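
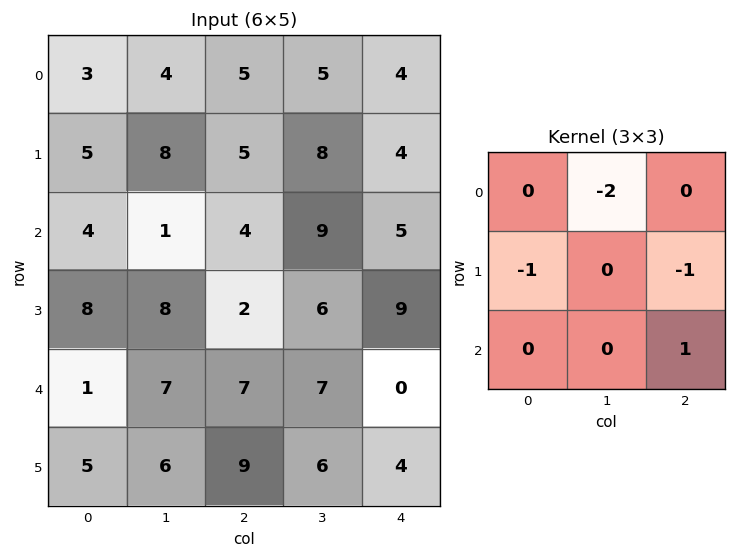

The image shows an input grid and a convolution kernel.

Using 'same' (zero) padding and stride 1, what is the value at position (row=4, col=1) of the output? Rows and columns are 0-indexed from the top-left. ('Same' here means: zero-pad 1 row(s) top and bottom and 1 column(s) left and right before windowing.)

-15

The receptive field on the zero-padded input at this output position is [8 8 2 / 1 7 7 / 5 6 9]. Elementwise product with the kernel and sum: 8·-2 + 1·-1 + 7·-1 + 9·1.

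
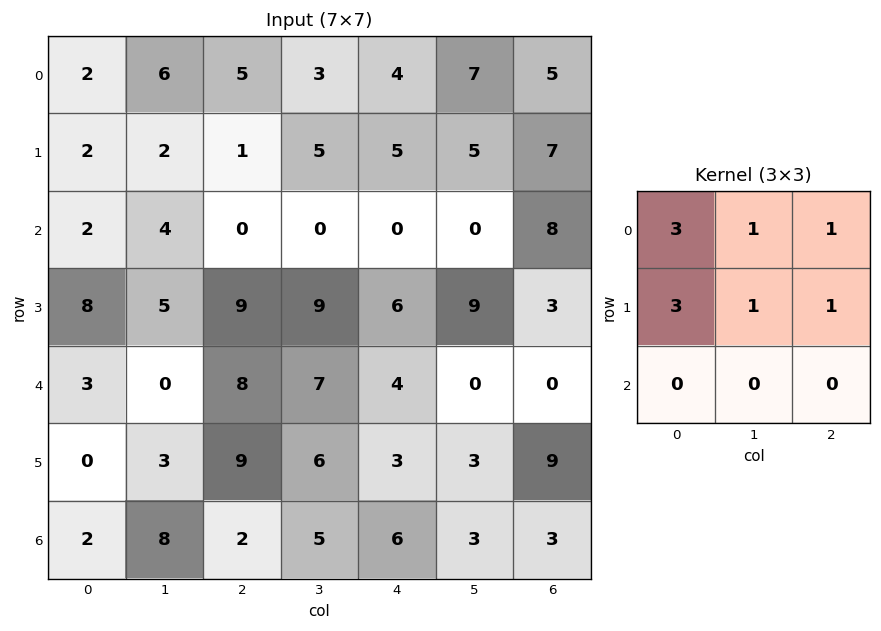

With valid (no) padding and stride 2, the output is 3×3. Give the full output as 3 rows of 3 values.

26 35 51
48 42 38
29 71 33

Output[0,0]: The receptive field on the input at this output position is [2 6 5 / 2 2 1 / 2 4 0]. Elementwise product with the kernel and sum: 2·3 + 6·1 + 5·1 + 2·3 + 2·1 + 1·1.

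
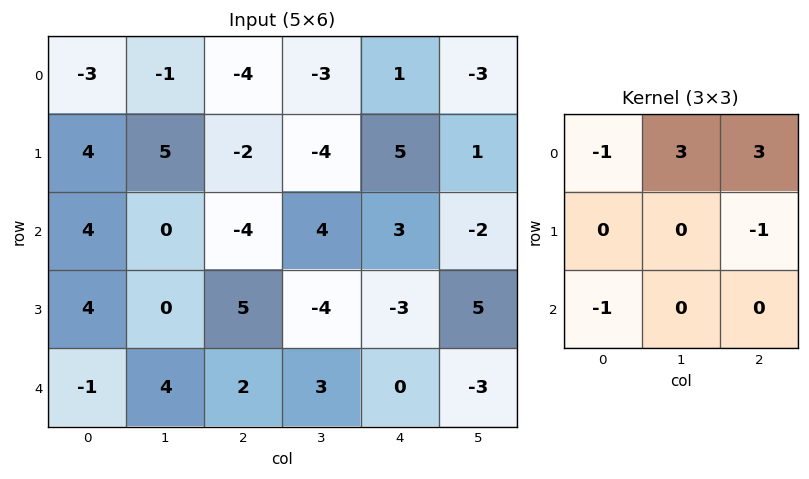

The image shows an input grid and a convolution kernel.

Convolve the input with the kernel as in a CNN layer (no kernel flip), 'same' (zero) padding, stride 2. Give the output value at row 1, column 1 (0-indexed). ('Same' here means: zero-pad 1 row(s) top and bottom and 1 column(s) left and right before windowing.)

-27

The receptive field on the zero-padded input at this output position is [5 -2 -4 / 0 -4 4 / 0 5 -4]. Elementwise product with the kernel and sum: 5·-1 + -2·3 + -4·3 + 4·-1 + 0·-1.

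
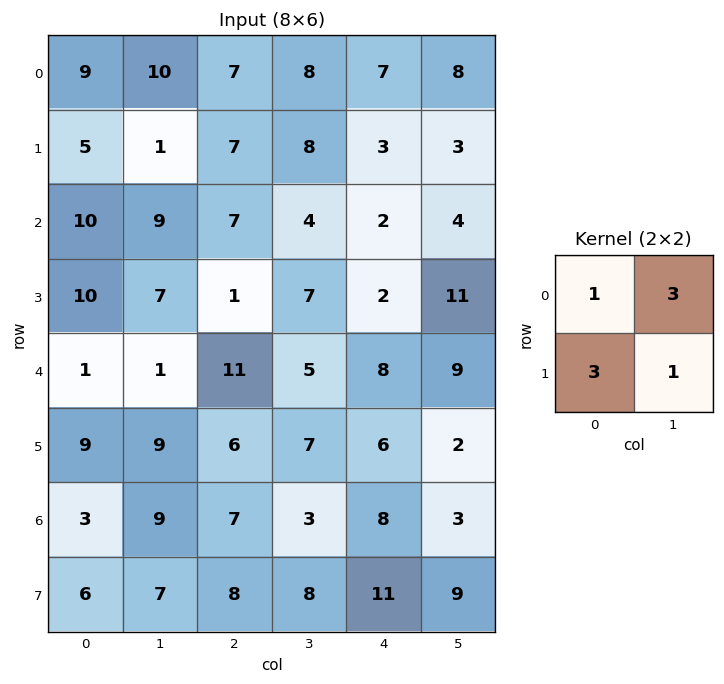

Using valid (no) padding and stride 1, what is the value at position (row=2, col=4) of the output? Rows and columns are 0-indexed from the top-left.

31

The receptive field on the input at this output position is [2 4 / 2 11]. Elementwise product with the kernel and sum: 2·1 + 4·3 + 2·3 + 11·1.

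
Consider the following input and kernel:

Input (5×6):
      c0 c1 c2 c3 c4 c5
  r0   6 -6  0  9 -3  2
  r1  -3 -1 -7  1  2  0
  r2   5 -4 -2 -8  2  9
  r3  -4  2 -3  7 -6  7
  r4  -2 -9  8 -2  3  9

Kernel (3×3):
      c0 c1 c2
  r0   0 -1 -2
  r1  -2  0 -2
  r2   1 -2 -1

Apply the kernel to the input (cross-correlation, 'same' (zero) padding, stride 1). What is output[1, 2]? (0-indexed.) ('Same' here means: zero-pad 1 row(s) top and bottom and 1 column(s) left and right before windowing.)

The receptive field on the zero-padded input at this output position is [-6 0 9 / -1 -7 1 / -4 -2 -8]. Elementwise product with the kernel and sum: 0·-1 + 9·-2 + -1·-2 + 1·-2 + -4·1 + -2·-2 + -8·-1.

-10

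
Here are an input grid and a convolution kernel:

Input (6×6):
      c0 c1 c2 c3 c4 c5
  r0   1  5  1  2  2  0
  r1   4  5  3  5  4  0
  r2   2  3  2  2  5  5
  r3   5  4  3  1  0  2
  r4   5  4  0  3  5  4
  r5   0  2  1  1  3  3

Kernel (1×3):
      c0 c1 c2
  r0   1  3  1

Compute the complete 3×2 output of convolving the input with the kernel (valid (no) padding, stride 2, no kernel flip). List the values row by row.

Output[0,0]: The receptive field on the input at this output position is [1 5 1]. Elementwise product with the kernel and sum: 1·1 + 5·3 + 1·1.
Output[0,1]: The receptive field on the input at this output position is [1 2 2]. Elementwise product with the kernel and sum: 1·1 + 2·3 + 2·1.

17 9
13 13
17 14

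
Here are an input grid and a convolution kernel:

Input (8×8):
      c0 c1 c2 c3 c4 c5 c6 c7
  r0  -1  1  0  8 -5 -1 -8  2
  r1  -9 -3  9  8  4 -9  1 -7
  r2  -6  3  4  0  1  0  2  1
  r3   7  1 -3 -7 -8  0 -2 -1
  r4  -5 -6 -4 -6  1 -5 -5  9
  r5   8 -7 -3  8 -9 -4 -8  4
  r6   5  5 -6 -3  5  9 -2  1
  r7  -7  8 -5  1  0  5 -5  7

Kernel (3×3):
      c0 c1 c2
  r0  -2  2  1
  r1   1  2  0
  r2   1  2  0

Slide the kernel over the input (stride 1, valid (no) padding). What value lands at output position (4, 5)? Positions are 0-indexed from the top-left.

The receptive field on the input at this output position is [-5 -5 9 / -4 -8 4 / 9 -2 1]. Elementwise product with the kernel and sum: -5·-2 + -5·2 + 9·1 + -4·1 + -8·2 + 9·1 + -2·2.

-6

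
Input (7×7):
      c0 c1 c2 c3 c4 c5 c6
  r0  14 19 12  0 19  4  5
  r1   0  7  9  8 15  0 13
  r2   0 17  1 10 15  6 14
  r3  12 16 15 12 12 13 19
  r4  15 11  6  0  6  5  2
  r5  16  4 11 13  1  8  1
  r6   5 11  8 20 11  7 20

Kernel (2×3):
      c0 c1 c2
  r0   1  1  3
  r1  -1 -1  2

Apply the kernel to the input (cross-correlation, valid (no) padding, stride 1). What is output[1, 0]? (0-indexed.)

The receptive field on the input at this output position is [0 7 9 / 0 17 1]. Elementwise product with the kernel and sum: 0·1 + 7·1 + 9·3 + 0·-1 + 17·-1 + 1·2.

19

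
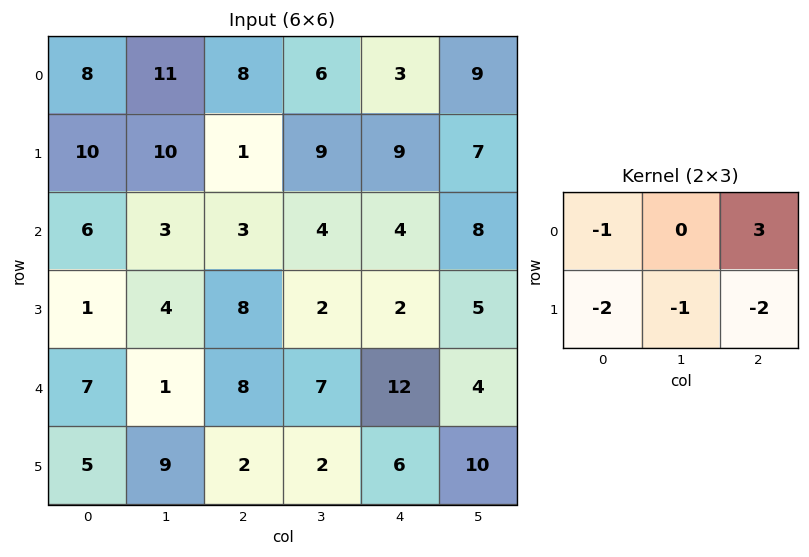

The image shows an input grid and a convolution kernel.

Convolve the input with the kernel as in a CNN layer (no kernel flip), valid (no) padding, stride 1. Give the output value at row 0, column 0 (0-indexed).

-16

The receptive field on the input at this output position is [8 11 8 / 10 10 1]. Elementwise product with the kernel and sum: 8·-1 + 8·3 + 10·-2 + 10·-1 + 1·-2.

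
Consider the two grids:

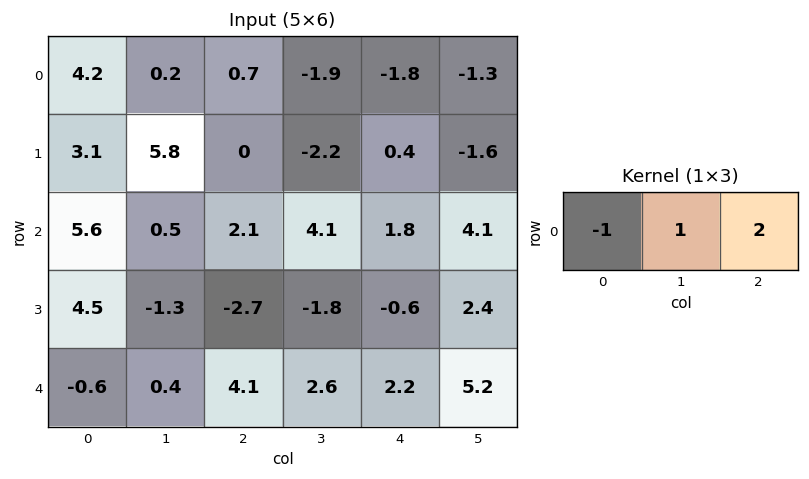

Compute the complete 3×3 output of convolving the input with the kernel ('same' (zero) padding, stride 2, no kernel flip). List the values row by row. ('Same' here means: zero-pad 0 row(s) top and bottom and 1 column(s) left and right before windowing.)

4.6 -3.3 -2.5
6.6 9.8 5.9
0.2 8.9 10

Output[0,0]: The receptive field on the zero-padded input at this output position is [0 4.2 0.2]. Elementwise product with the kernel and sum: 0·-1 + 4.2·1 + 0.2·2.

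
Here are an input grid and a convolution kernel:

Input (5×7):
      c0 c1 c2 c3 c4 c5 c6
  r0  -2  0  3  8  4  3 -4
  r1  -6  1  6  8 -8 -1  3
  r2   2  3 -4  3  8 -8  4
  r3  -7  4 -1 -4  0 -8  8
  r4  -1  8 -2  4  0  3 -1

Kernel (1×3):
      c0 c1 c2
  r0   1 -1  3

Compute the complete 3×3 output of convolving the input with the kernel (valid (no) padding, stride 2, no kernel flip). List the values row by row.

7 7 -11
-13 17 28
-15 -6 -6

Output[0,0]: The receptive field on the input at this output position is [-2 0 3]. Elementwise product with the kernel and sum: -2·1 + 0·-1 + 3·3.
Output[0,1]: The receptive field on the input at this output position is [3 8 4]. Elementwise product with the kernel and sum: 3·1 + 8·-1 + 4·3.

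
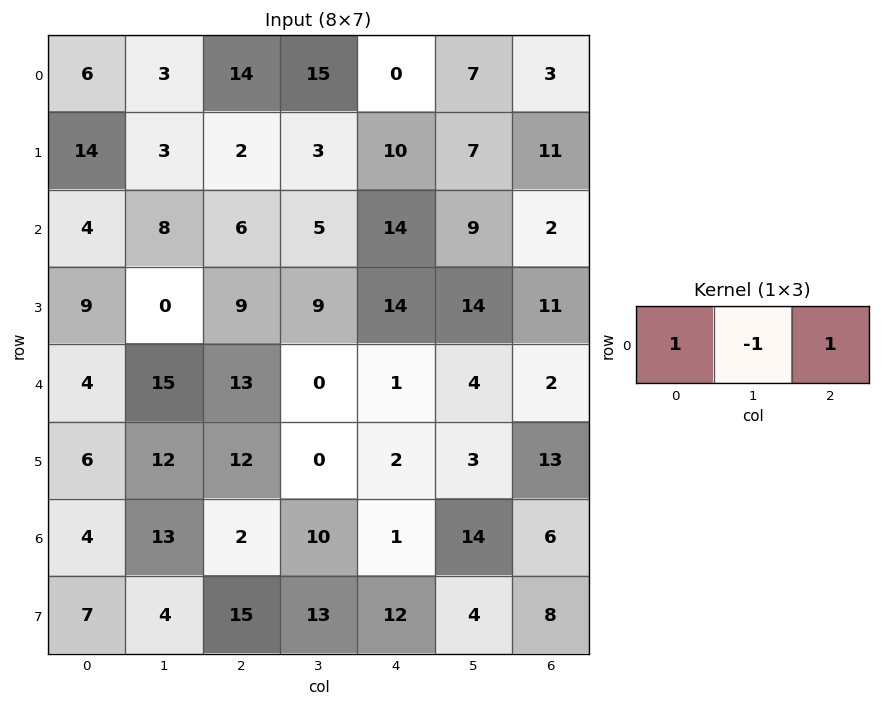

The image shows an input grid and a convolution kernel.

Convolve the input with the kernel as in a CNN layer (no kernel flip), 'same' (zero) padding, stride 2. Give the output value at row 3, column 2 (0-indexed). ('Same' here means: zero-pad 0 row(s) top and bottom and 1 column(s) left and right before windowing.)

The receptive field on the zero-padded input at this output position is [10 1 14]. Elementwise product with the kernel and sum: 10·1 + 1·-1 + 14·1.

23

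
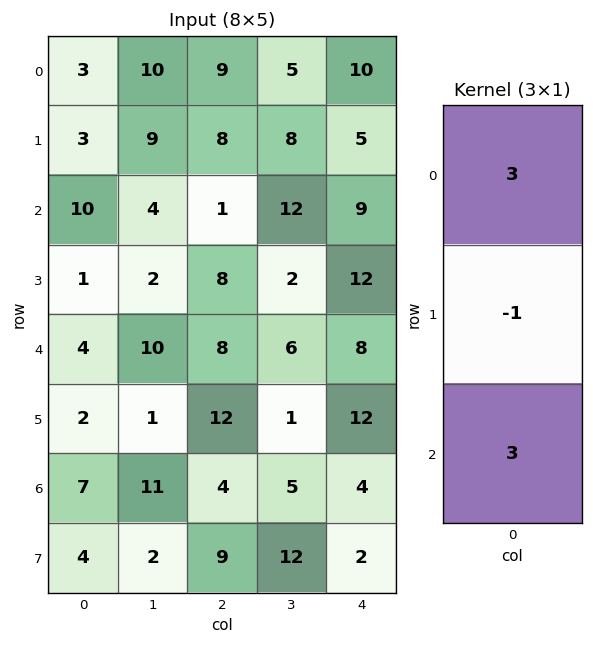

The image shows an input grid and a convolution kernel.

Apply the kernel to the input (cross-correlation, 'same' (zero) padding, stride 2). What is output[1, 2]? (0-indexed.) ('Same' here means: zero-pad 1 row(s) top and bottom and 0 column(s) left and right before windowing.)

42

The receptive field on the zero-padded input at this output position is [5 / 9 / 12]. Elementwise product with the kernel and sum: 5·3 + 9·-1 + 12·3.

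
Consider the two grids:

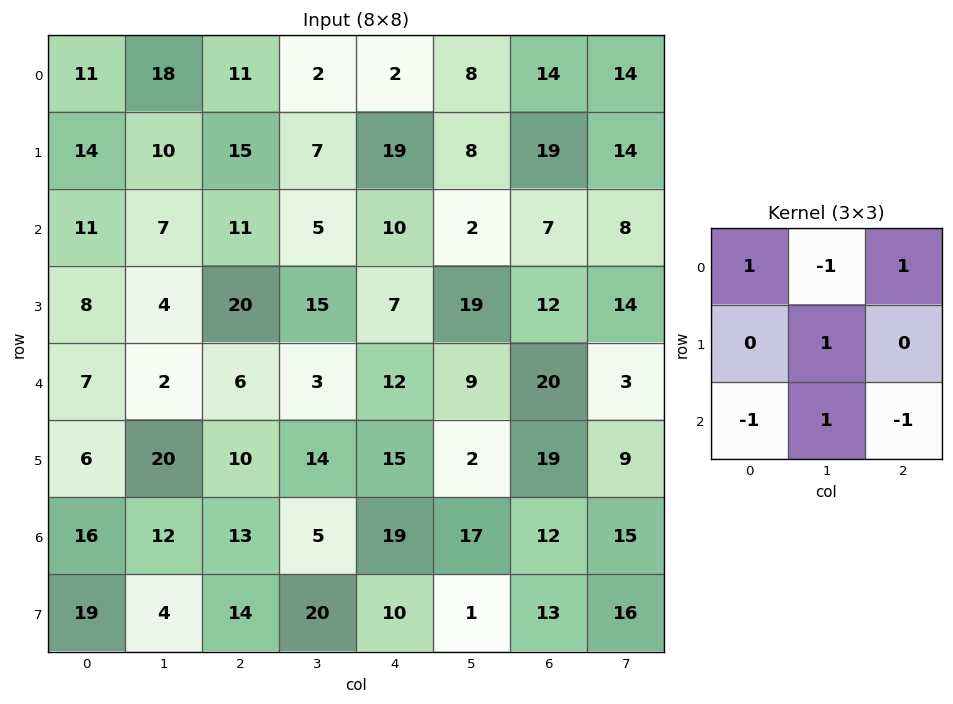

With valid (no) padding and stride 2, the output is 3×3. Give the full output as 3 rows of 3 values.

-1 2 1
8 16 11
14 2 11

Output[0,0]: The receptive field on the input at this output position is [11 18 11 / 14 10 15 / 11 7 11]. Elementwise product with the kernel and sum: 11·1 + 18·-1 + 11·1 + 10·1 + 11·-1 + 7·1 + 11·-1.
Output[0,1]: The receptive field on the input at this output position is [11 2 2 / 15 7 19 / 11 5 10]. Elementwise product with the kernel and sum: 11·1 + 2·-1 + 2·1 + 7·1 + 11·-1 + 5·1 + 10·-1.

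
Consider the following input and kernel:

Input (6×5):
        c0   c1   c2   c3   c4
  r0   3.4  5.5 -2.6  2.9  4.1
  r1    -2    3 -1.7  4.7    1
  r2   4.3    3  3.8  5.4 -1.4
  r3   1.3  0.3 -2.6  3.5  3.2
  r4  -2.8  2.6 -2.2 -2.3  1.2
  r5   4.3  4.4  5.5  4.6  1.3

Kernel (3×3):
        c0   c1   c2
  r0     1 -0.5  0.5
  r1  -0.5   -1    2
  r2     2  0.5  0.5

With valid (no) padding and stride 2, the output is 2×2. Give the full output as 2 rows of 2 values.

Output[0,0]: The receptive field on the input at this output position is [3.4 5.5 -2.6 / -2 3 -1.7 / 4.3 3 3.8]. Elementwise product with the kernel and sum: 3.4·1 + 5.5·-0.5 + -2.6·0.5 + -2·-0.5 + 3·-1 + -1.7·2 + 4.3·2 + 3·0.5 + 3.8·0.5.
Output[0,1]: The receptive field on the input at this output position is [-2.6 2.9 4.1 / -1.7 4.7 1 / 3.8 5.4 -1.4]. Elementwise product with the kernel and sum: -2.6·1 + 2.9·-0.5 + 4.1·0.5 + -1.7·-0.5 + 4.7·-1 + 1·2 + 3.8·2 + 5.4·0.5 + -1.4·0.5.

5.95 5.75
-6.85 -0.35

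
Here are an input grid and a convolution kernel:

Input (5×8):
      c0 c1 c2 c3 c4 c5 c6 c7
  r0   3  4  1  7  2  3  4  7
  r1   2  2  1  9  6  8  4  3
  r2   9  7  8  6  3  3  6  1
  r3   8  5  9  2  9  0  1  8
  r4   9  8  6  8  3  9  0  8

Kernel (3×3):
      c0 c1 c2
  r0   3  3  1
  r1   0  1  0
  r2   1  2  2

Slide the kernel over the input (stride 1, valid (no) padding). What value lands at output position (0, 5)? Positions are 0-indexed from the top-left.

The receptive field on the input at this output position is [3 4 7 / 8 4 3 / 3 6 1]. Elementwise product with the kernel and sum: 3·3 + 4·3 + 7·1 + 4·1 + 3·1 + 6·2 + 1·2.

49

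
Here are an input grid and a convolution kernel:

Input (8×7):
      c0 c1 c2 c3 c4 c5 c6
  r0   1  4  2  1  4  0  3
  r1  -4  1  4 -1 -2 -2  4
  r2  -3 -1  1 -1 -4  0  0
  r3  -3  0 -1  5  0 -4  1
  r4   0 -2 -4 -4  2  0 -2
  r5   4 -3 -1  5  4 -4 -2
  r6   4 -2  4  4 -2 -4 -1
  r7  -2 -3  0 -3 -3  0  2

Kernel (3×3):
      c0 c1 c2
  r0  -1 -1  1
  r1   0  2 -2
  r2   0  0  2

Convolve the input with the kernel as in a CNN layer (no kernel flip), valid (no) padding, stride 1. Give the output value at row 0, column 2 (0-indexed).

The receptive field on the input at this output position is [2 1 4 / 4 -1 -2 / 1 -1 -4]. Elementwise product with the kernel and sum: 2·-1 + 1·-1 + 4·1 + -1·2 + -2·-2 + -4·2.

-5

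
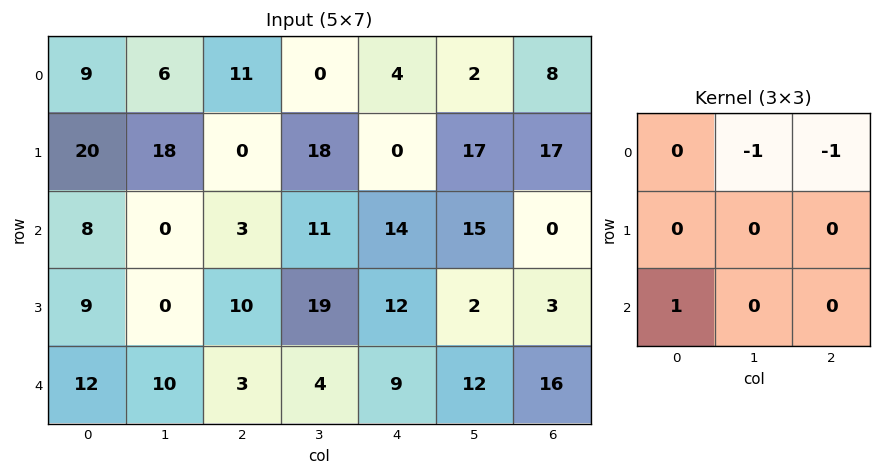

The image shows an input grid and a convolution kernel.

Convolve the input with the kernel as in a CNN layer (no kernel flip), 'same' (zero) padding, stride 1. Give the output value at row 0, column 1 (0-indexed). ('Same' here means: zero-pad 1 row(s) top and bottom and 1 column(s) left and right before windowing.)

20

The receptive field on the zero-padded input at this output position is [0 0 0 / 9 6 11 / 20 18 0]. Elementwise product with the kernel and sum: 0·-1 + 0·-1 + 20·1.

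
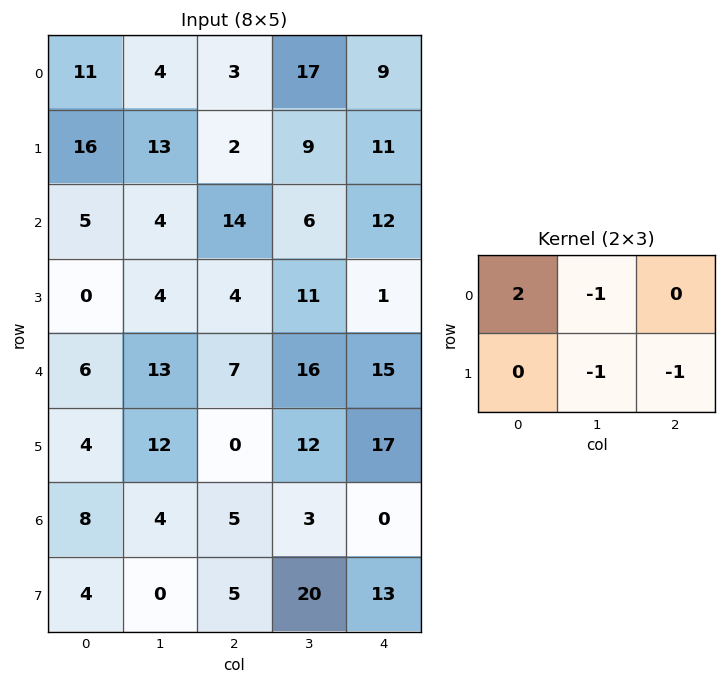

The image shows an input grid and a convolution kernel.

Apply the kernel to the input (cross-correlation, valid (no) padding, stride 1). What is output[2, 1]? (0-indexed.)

-21

The receptive field on the input at this output position is [4 14 6 / 4 4 11]. Elementwise product with the kernel and sum: 4·2 + 14·-1 + 4·-1 + 11·-1.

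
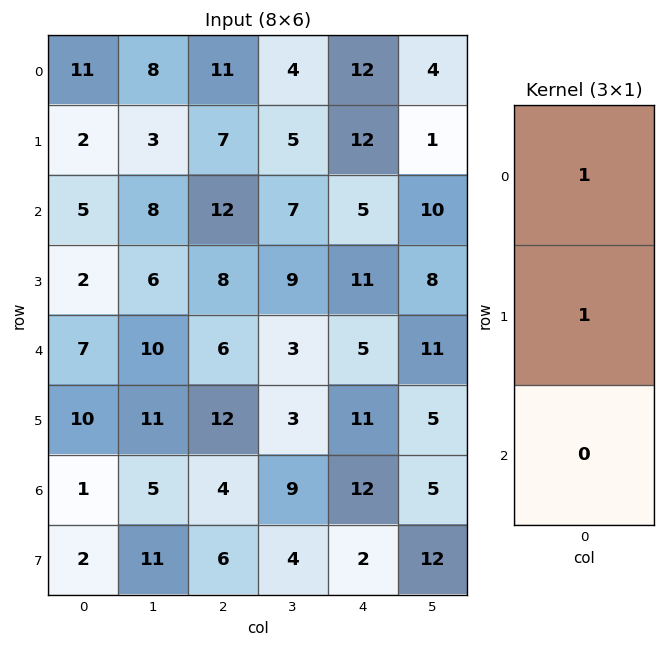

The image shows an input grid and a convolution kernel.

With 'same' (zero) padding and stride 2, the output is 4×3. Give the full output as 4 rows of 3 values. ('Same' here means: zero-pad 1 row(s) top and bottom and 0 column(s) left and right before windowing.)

Output[0,0]: The receptive field on the zero-padded input at this output position is [0 / 11 / 2]. Elementwise product with the kernel and sum: 0·1 + 11·1.
Output[0,1]: The receptive field on the zero-padded input at this output position is [0 / 11 / 7]. Elementwise product with the kernel and sum: 0·1 + 11·1.

11 11 12
7 19 17
9 14 16
11 16 23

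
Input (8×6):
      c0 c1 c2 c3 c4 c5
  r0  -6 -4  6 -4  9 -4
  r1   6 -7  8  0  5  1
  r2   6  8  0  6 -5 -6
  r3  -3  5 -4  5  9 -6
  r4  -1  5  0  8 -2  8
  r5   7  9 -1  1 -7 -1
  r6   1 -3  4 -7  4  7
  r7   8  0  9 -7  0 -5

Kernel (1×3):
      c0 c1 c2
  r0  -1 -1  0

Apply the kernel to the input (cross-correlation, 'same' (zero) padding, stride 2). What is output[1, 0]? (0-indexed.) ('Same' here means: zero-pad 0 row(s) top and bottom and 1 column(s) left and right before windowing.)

-6

The receptive field on the zero-padded input at this output position is [0 6 8]. Elementwise product with the kernel and sum: 0·-1 + 6·-1.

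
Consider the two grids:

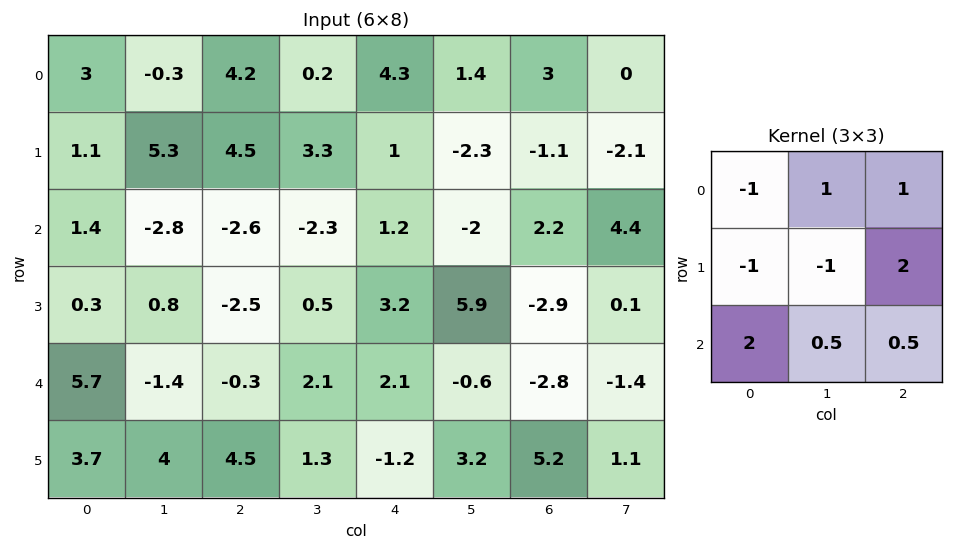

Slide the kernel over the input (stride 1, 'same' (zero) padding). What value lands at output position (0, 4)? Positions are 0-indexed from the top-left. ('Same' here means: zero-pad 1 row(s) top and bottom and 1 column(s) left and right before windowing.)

The receptive field on the zero-padded input at this output position is [0 0 0 / 0.2 4.3 1.4 / 3.3 1 -2.3]. Elementwise product with the kernel and sum: 0·-1 + 0·1 + 0·1 + 0.2·-1 + 4.3·-1 + 1.4·2 + 3.3·2 + 1·0.5 + -2.3·0.5.

4.25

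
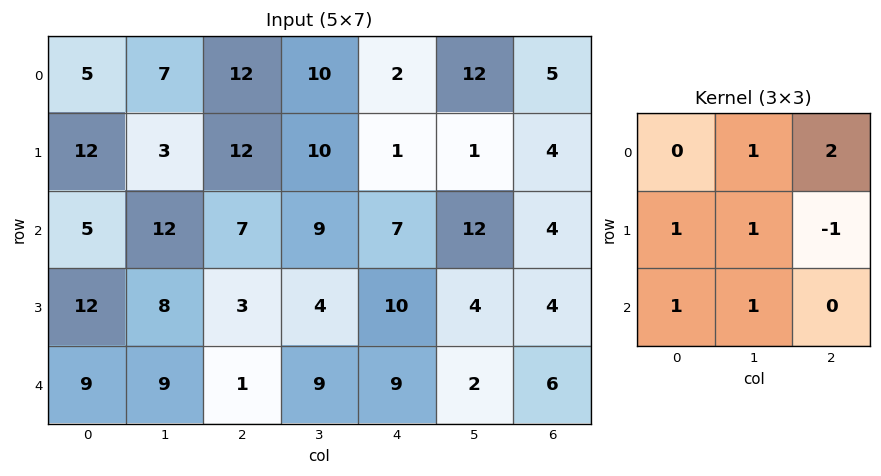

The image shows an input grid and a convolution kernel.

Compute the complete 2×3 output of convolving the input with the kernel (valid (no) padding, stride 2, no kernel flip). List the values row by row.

Output[0,0]: The receptive field on the input at this output position is [5 7 12 / 12 3 12 / 5 12 7]. Elementwise product with the kernel and sum: 7·1 + 12·2 + 12·1 + 3·1 + 12·-1 + 5·1 + 12·1.

51 51 39
61 30 41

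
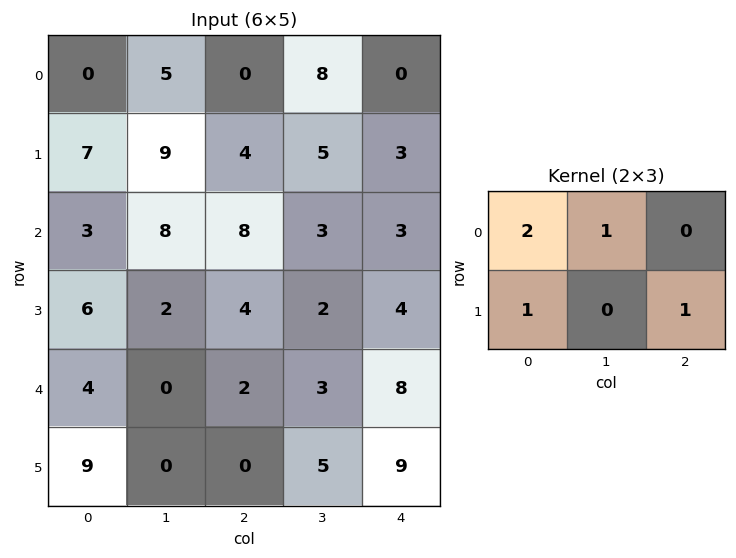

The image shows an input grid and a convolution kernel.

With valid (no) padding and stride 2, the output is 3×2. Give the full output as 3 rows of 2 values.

16 15
24 27
17 16

Output[0,0]: The receptive field on the input at this output position is [0 5 0 / 7 9 4]. Elementwise product with the kernel and sum: 0·2 + 5·1 + 7·1 + 4·1.
Output[0,1]: The receptive field on the input at this output position is [0 8 0 / 4 5 3]. Elementwise product with the kernel and sum: 0·2 + 8·1 + 4·1 + 3·1.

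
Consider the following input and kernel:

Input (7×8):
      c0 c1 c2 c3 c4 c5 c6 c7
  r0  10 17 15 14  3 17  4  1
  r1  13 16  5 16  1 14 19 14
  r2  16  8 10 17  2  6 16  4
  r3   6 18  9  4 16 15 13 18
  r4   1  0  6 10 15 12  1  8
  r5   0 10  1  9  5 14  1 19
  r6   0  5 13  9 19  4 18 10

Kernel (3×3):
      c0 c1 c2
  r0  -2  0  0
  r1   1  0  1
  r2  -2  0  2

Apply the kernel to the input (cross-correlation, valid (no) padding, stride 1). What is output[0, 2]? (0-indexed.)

-40

The receptive field on the input at this output position is [15 14 3 / 5 16 1 / 10 17 2]. Elementwise product with the kernel and sum: 15·-2 + 5·1 + 1·1 + 10·-2 + 2·2.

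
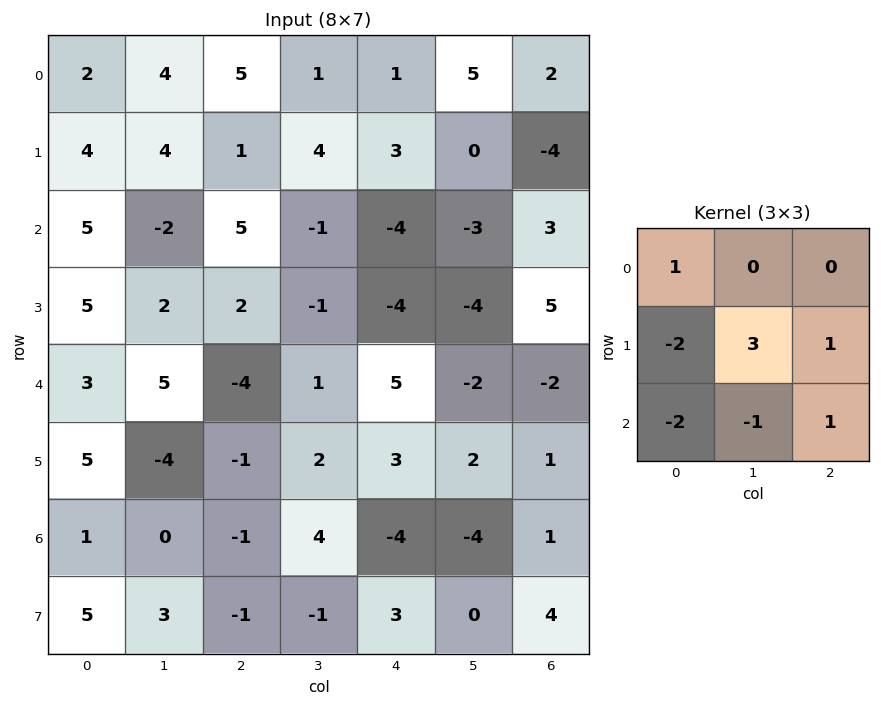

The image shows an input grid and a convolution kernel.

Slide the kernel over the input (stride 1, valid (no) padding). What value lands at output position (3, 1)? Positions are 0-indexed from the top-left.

The receptive field on the input at this output position is [2 2 -1 / 5 -4 1 / -4 -1 2]. Elementwise product with the kernel and sum: 2·1 + 5·-2 + -4·3 + 1·1 + -4·-2 + -1·-1 + 2·1.

-8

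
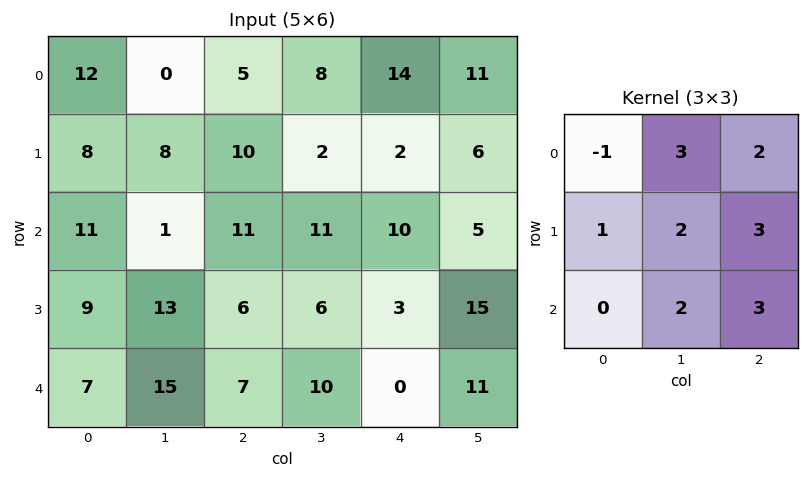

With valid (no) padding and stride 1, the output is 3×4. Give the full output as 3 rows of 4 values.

Output[0,0]: The receptive field on the input at this output position is [12 0 5 / 8 8 10 / 11 1 11]. Elementwise product with the kernel and sum: 12·-1 + 0·3 + 5·2 + 8·1 + 8·2 + 10·3 + 1·2 + 11·3.

87 120 119 115
126 112 84 113
118 141 89 119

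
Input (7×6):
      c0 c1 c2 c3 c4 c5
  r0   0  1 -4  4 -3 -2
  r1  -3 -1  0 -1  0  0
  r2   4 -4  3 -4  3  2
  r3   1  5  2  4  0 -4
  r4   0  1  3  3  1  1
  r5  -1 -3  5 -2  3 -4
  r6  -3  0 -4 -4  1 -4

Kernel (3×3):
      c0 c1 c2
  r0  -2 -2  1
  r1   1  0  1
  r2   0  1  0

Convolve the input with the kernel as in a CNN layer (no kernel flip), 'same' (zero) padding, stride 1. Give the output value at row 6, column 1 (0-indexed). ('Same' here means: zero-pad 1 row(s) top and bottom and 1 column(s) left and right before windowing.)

The receptive field on the zero-padded input at this output position is [-1 -3 5 / -3 0 -4 / 0 0 0]. Elementwise product with the kernel and sum: -1·-2 + -3·-2 + 5·1 + -3·1 + -4·1 + 0·1.

6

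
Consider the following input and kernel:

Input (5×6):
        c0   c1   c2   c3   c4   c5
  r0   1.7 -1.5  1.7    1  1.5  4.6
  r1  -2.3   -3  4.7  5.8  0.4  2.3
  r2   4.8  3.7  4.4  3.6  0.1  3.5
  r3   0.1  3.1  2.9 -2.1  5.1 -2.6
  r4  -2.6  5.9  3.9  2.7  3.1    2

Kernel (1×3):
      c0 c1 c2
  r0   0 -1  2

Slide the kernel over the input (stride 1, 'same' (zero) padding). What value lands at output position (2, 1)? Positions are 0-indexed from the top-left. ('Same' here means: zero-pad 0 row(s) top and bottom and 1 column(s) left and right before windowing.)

The receptive field on the zero-padded input at this output position is [4.8 3.7 4.4]. Elementwise product with the kernel and sum: 3.7·-1 + 4.4·2.

5.1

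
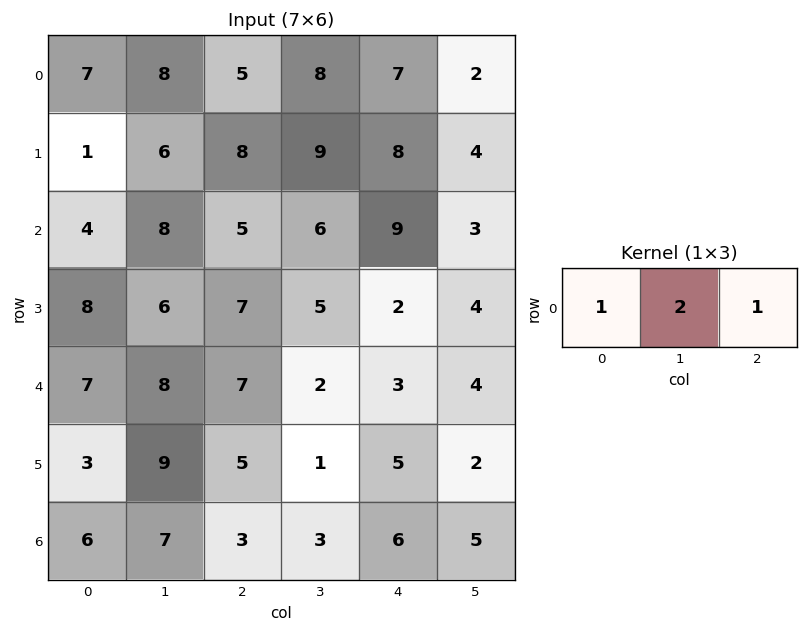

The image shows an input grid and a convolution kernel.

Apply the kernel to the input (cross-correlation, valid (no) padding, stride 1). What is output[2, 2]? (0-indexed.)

The receptive field on the input at this output position is [5 6 9]. Elementwise product with the kernel and sum: 5·1 + 6·2 + 9·1.

26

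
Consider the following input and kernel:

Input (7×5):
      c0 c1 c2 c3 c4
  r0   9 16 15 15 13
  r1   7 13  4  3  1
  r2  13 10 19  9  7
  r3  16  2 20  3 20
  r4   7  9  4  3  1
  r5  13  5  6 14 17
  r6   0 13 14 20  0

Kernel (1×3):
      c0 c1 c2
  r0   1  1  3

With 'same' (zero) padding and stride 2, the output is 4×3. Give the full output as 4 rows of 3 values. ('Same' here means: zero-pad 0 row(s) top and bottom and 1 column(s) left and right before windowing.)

57 76 28
43 56 16
34 22 4
39 87 20

Output[0,0]: The receptive field on the zero-padded input at this output position is [0 9 16]. Elementwise product with the kernel and sum: 0·1 + 9·1 + 16·3.
Output[0,1]: The receptive field on the zero-padded input at this output position is [16 15 15]. Elementwise product with the kernel and sum: 16·1 + 15·1 + 15·3.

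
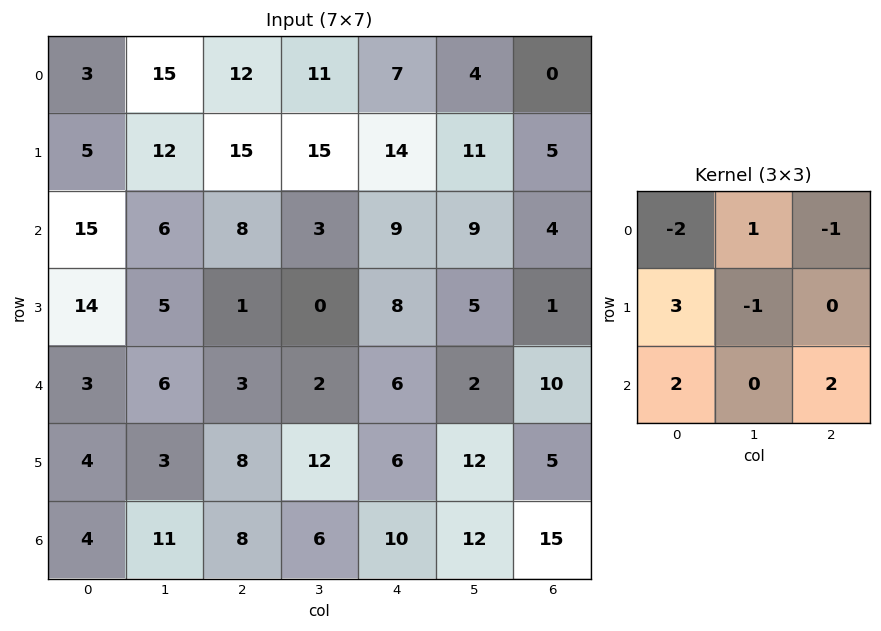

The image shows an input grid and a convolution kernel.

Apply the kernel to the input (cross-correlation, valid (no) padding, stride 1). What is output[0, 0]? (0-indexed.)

46

The receptive field on the input at this output position is [3 15 12 / 5 12 15 / 15 6 8]. Elementwise product with the kernel and sum: 3·-2 + 15·1 + 12·-1 + 5·3 + 12·-1 + 15·2 + 8·2.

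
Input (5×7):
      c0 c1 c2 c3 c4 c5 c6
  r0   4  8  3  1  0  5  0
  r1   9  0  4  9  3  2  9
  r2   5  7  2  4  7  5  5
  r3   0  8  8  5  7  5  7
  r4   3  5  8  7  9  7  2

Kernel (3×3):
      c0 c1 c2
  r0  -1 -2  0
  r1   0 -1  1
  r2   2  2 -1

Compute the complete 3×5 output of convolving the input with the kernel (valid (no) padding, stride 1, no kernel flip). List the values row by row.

6 5 -6 15 16
-6 21 0 2 10
-11 5 13 5 15

Output[0,0]: The receptive field on the input at this output position is [4 8 3 / 9 0 4 / 5 7 2]. Elementwise product with the kernel and sum: 4·-1 + 8·-2 + 0·-1 + 4·1 + 5·2 + 7·2 + 2·-1.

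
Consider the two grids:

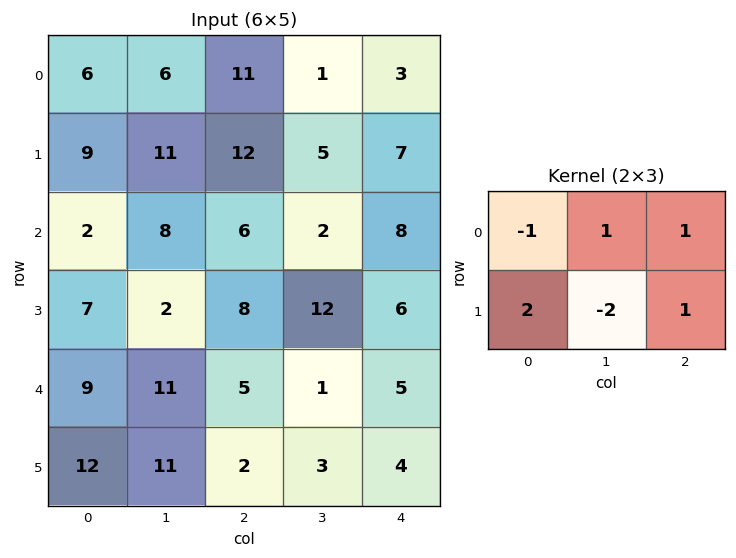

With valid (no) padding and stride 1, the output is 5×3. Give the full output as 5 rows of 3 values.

Output[0,0]: The receptive field on the input at this output position is [6 6 11 / 9 11 12]. Elementwise product with the kernel and sum: 6·-1 + 6·1 + 11·1 + 9·2 + 11·-2 + 12·1.

19 9 14
8 12 16
30 0 2
4 31 23
11 16 3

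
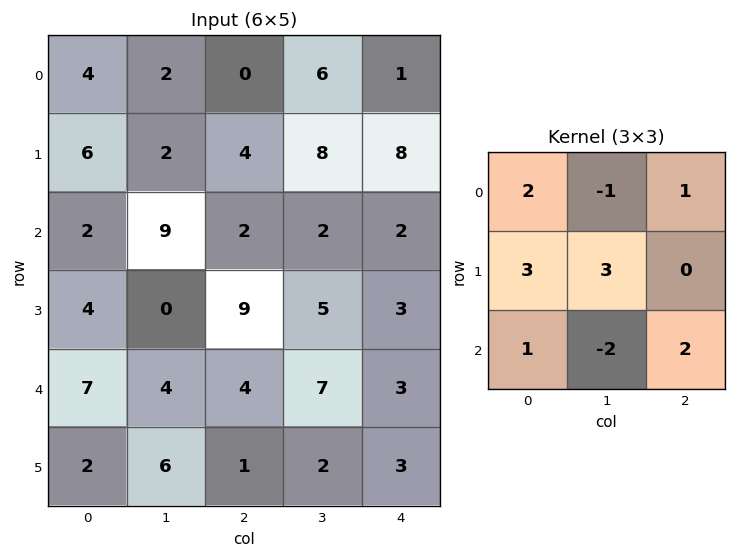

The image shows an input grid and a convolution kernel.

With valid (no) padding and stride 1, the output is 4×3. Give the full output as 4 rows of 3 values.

18 37 33
69 33 25
16 55 42
42 28 52

Output[0,0]: The receptive field on the input at this output position is [4 2 0 / 6 2 4 / 2 9 2]. Elementwise product with the kernel and sum: 4·2 + 2·-1 + 0·1 + 6·3 + 2·3 + 2·1 + 9·-2 + 2·2.
Output[0,1]: The receptive field on the input at this output position is [2 0 6 / 2 4 8 / 9 2 2]. Elementwise product with the kernel and sum: 2·2 + 0·-1 + 6·1 + 2·3 + 4·3 + 9·1 + 2·-2 + 2·2.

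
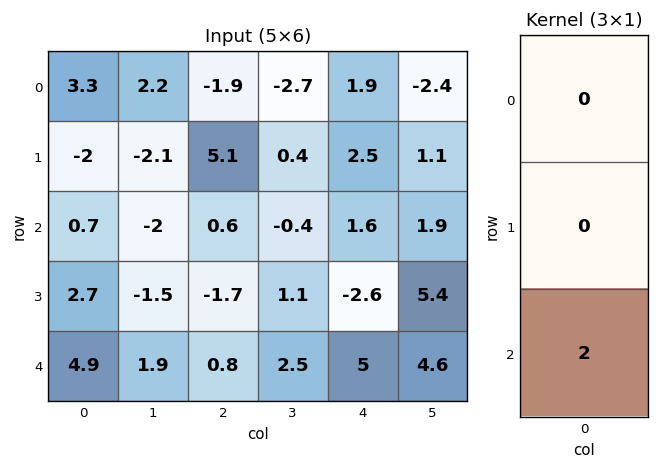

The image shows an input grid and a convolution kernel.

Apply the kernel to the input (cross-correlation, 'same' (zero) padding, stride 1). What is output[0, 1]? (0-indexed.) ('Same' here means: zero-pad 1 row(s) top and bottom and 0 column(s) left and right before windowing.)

-4.2

The receptive field on the zero-padded input at this output position is [0 / 2.2 / -2.1]. Elementwise product with the kernel and sum: -2.1·2.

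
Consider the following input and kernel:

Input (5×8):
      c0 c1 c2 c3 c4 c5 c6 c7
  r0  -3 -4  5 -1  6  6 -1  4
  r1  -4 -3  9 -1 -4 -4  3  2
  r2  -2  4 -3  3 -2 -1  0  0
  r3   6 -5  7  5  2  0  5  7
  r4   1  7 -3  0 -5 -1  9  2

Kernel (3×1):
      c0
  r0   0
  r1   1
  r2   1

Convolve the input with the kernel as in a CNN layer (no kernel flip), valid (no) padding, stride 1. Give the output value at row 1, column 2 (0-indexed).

4

The receptive field on the input at this output position is [9 / -3 / 7]. Elementwise product with the kernel and sum: -3·1 + 7·1.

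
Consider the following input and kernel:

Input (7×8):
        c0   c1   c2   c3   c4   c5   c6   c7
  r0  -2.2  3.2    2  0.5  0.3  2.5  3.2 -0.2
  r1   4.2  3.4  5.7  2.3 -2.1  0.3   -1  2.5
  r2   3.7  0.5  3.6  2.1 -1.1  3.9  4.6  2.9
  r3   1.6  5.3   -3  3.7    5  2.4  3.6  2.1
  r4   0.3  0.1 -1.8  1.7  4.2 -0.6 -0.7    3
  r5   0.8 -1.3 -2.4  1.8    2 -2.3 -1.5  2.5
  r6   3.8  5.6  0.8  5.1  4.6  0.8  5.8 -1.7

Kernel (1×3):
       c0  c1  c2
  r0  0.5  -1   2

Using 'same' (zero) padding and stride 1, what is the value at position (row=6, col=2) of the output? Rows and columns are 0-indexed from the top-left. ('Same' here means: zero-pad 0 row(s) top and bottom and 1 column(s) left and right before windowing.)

12.2

The receptive field on the zero-padded input at this output position is [5.6 0.8 5.1]. Elementwise product with the kernel and sum: 5.6·0.5 + 0.8·-1 + 5.1·2.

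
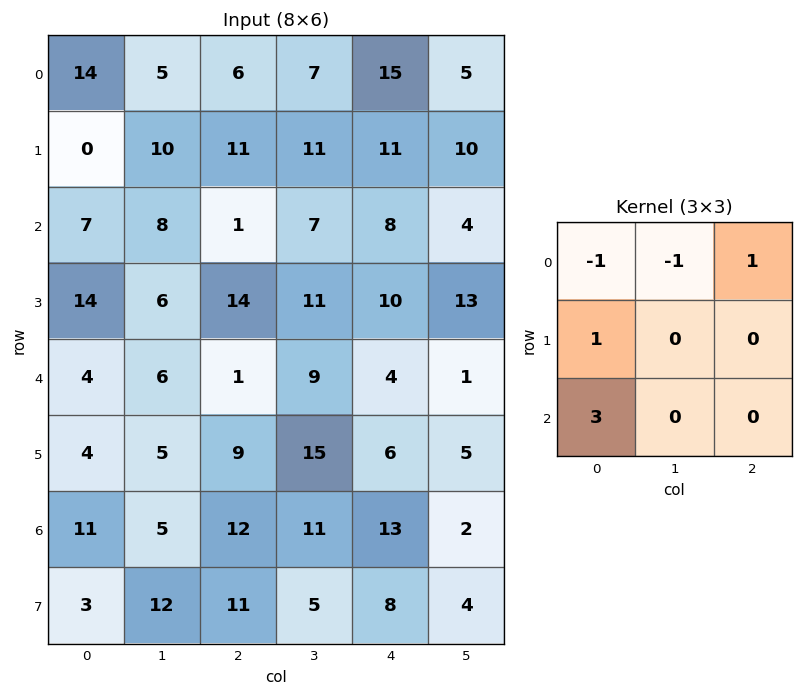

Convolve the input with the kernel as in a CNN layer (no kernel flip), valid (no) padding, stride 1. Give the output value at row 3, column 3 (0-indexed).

The receptive field on the input at this output position is [11 10 13 / 9 4 1 / 15 6 5]. Elementwise product with the kernel and sum: 11·-1 + 10·-1 + 13·1 + 9·1 + 15·3.

46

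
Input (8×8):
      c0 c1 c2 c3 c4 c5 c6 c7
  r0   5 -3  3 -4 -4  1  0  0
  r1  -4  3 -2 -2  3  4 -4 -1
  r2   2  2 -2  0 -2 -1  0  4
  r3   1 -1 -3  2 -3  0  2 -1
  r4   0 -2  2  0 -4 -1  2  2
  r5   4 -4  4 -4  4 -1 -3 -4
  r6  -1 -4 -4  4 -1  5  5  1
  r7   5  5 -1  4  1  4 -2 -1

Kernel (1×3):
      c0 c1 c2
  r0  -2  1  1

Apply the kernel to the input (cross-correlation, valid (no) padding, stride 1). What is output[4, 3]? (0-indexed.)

The receptive field on the input at this output position is [0 -4 -1]. Elementwise product with the kernel and sum: 0·-2 + -4·1 + -1·1.

-5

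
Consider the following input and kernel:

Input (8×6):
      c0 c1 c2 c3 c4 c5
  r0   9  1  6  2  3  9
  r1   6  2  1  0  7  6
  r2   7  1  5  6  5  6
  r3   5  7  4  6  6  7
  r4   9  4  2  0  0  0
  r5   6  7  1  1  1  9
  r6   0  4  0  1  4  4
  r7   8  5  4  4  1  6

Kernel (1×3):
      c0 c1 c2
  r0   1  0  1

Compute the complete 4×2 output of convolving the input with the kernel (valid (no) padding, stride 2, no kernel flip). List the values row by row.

Output[0,0]: The receptive field on the input at this output position is [9 1 6]. Elementwise product with the kernel and sum: 9·1 + 6·1.
Output[0,1]: The receptive field on the input at this output position is [6 2 3]. Elementwise product with the kernel and sum: 6·1 + 3·1.

15 9
12 10
11 2
0 4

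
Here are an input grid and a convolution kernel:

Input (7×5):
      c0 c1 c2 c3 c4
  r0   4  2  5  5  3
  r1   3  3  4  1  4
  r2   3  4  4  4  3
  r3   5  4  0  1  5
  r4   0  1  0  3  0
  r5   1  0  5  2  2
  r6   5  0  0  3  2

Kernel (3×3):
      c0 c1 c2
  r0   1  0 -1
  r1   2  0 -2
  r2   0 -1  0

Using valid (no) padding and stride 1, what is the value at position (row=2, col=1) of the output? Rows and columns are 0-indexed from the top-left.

The receptive field on the input at this output position is [4 4 4 / 4 0 1 / 1 0 3]. Elementwise product with the kernel and sum: 4·1 + 4·-1 + 4·2 + 1·-2 + 0·-1.

6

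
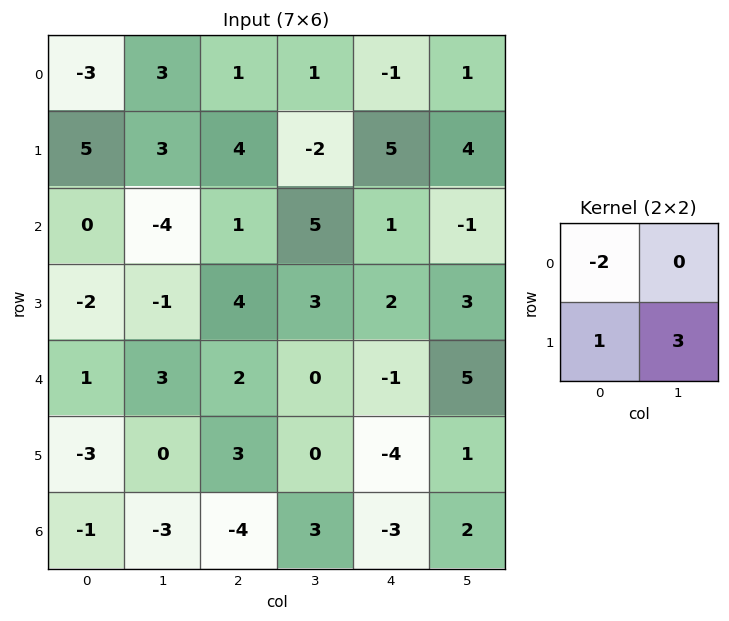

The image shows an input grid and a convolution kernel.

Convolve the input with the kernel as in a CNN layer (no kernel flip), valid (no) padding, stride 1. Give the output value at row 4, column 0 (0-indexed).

The receptive field on the input at this output position is [1 3 / -3 0]. Elementwise product with the kernel and sum: 1·-2 + -3·1 + 0·3.

-5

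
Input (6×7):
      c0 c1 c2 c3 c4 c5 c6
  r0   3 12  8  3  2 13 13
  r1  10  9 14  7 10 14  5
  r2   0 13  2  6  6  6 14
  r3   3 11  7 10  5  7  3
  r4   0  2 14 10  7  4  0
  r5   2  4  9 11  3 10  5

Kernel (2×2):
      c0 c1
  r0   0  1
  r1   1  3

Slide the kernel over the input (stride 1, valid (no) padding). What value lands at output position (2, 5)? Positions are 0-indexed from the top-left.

The receptive field on the input at this output position is [6 14 / 7 3]. Elementwise product with the kernel and sum: 14·1 + 7·1 + 3·3.

30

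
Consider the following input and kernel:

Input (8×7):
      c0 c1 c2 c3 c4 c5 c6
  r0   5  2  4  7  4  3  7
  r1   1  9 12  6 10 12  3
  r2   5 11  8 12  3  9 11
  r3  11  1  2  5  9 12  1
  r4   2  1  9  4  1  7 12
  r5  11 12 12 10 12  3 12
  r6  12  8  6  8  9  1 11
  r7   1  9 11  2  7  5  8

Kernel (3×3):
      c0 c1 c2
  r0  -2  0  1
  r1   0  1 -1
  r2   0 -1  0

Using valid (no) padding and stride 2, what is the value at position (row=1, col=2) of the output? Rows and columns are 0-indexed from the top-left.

9

The receptive field on the input at this output position is [3 9 11 / 9 12 1 / 1 7 12]. Elementwise product with the kernel and sum: 3·-2 + 11·1 + 12·1 + 1·-1 + 7·-1.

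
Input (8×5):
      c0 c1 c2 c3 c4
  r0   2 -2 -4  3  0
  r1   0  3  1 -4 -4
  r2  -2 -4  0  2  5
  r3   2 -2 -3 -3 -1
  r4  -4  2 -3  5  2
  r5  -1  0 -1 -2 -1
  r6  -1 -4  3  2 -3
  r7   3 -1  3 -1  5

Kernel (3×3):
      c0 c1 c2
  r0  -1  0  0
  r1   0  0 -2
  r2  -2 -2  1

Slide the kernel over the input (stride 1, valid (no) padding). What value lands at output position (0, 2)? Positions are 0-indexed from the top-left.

The receptive field on the input at this output position is [-4 3 0 / 1 -4 -4 / 0 2 5]. Elementwise product with the kernel and sum: -4·-1 + -4·-2 + 0·-2 + 2·-2 + 5·1.

13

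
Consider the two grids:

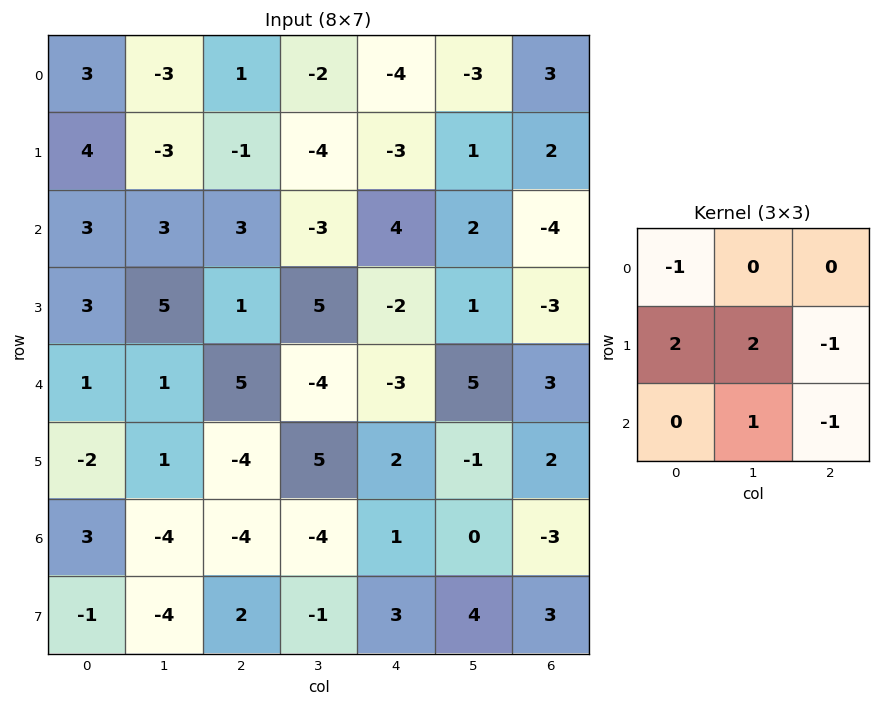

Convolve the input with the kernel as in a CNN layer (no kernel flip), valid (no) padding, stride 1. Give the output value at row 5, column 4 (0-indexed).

The receptive field on the input at this output position is [2 -1 2 / 1 0 -3 / 3 4 3]. Elementwise product with the kernel and sum: 2·-1 + 1·2 + 0·2 + -3·-1 + 4·1 + 3·-1.

4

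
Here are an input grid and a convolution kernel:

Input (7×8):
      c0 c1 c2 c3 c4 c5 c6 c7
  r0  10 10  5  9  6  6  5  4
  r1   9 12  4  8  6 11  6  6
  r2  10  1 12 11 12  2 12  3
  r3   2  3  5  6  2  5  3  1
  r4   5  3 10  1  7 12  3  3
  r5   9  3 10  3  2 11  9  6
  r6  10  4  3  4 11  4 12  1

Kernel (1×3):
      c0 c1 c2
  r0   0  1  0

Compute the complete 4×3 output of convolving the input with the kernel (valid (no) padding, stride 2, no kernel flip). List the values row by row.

10 9 6
1 11 2
3 1 12
4 4 4

Output[0,0]: The receptive field on the input at this output position is [10 10 5]. Elementwise product with the kernel and sum: 10·1.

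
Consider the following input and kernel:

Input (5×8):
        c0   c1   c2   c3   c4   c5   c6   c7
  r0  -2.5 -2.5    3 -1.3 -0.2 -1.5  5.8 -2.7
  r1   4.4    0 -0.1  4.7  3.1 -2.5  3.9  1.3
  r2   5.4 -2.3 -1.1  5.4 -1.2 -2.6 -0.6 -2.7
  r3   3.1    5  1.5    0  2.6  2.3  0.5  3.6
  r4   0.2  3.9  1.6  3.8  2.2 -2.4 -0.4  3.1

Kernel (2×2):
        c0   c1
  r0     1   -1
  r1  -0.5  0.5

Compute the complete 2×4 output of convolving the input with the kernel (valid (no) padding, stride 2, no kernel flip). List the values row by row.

Output[0,0]: The receptive field on the input at this output position is [-2.5 -2.5 / 4.4 0]. Elementwise product with the kernel and sum: -2.5·1 + -2.5·-1 + 4.4·-0.5 + 0·0.5.
Output[0,1]: The receptive field on the input at this output position is [3 -1.3 / -0.1 4.7]. Elementwise product with the kernel and sum: 3·1 + -1.3·-1 + -0.1·-0.5 + 4.7·0.5.

-2.2 6.7 -1.5 7.2
8.65 -7.25 1.25 3.65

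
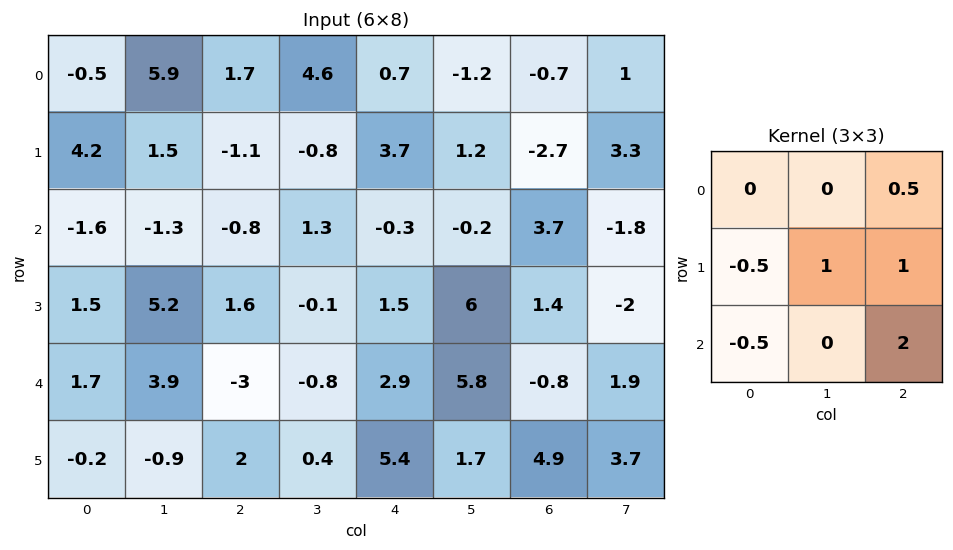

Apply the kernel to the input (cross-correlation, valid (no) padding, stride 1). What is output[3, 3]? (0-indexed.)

The receptive field on the input at this output position is [-0.1 1.5 6 / -0.8 2.9 5.8 / 0.4 5.4 1.7]. Elementwise product with the kernel and sum: 6·0.5 + -0.8·-0.5 + 2.9·1 + 5.8·1 + 0.4·-0.5 + 1.7·2.

15.3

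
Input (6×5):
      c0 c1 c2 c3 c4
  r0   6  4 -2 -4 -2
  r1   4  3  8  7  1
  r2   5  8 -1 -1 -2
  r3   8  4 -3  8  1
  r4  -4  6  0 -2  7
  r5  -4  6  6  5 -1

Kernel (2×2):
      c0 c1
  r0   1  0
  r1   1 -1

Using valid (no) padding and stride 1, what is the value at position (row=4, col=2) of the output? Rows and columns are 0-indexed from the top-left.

1

The receptive field on the input at this output position is [0 -2 / 6 5]. Elementwise product with the kernel and sum: 0·1 + 6·1 + 5·-1.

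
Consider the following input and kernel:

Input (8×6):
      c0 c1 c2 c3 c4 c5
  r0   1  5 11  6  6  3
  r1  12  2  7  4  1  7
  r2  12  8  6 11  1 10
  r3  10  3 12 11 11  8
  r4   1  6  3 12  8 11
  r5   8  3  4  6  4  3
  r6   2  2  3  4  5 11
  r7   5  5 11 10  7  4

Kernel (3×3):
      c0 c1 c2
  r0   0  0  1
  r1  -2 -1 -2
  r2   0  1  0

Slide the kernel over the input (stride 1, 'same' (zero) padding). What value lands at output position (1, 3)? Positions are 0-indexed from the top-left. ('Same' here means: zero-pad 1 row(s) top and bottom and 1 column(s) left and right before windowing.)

The receptive field on the zero-padded input at this output position is [11 6 6 / 7 4 1 / 6 11 1]. Elementwise product with the kernel and sum: 6·1 + 7·-2 + 4·-1 + 1·-2 + 11·1.

-3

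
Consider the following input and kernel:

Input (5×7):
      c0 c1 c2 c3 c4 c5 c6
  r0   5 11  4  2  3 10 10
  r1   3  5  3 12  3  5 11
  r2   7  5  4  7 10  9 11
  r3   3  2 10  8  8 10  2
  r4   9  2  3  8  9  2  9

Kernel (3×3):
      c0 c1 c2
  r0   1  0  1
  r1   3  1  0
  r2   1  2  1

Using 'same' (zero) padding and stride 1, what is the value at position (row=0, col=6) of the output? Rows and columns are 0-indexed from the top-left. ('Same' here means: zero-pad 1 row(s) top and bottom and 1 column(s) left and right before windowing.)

The receptive field on the zero-padded input at this output position is [0 0 0 / 10 10 0 / 5 11 0]. Elementwise product with the kernel and sum: 0·1 + 0·1 + 10·3 + 10·1 + 5·1 + 11·2 + 0·1.

67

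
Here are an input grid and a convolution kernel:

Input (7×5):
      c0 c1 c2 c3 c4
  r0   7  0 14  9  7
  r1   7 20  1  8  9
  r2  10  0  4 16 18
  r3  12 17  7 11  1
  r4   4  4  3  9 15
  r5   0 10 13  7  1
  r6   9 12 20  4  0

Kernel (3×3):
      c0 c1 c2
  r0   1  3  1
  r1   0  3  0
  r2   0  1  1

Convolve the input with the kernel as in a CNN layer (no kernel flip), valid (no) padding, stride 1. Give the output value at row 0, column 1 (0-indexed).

74

The receptive field on the input at this output position is [0 14 9 / 20 1 8 / 0 4 16]. Elementwise product with the kernel and sum: 0·1 + 14·3 + 9·1 + 1·3 + 4·1 + 16·1.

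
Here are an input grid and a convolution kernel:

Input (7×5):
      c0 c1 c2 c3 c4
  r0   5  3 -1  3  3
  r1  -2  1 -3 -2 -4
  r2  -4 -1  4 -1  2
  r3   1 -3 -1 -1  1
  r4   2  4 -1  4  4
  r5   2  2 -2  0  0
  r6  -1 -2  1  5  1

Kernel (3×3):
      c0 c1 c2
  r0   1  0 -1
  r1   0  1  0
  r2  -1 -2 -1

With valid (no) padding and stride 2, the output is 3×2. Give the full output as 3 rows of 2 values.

9 -10
-20 -10
9 -17

Output[0,0]: The receptive field on the input at this output position is [5 3 -1 / -2 1 -3 / -4 -1 4]. Elementwise product with the kernel and sum: 5·1 + -1·-1 + 1·1 + -4·-1 + -1·-2 + 4·-1.
Output[0,1]: The receptive field on the input at this output position is [-1 3 3 / -3 -2 -4 / 4 -1 2]. Elementwise product with the kernel and sum: -1·1 + 3·-1 + -2·1 + 4·-1 + -1·-2 + 2·-1.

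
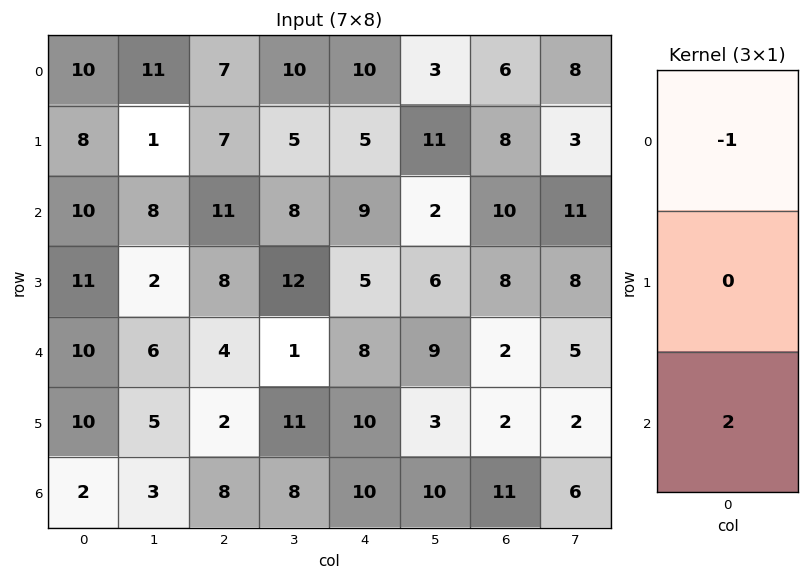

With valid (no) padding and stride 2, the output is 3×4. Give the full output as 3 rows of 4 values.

10 15 8 14
10 -3 7 -6
-6 12 12 20

Output[0,0]: The receptive field on the input at this output position is [10 / 8 / 10]. Elementwise product with the kernel and sum: 10·-1 + 10·2.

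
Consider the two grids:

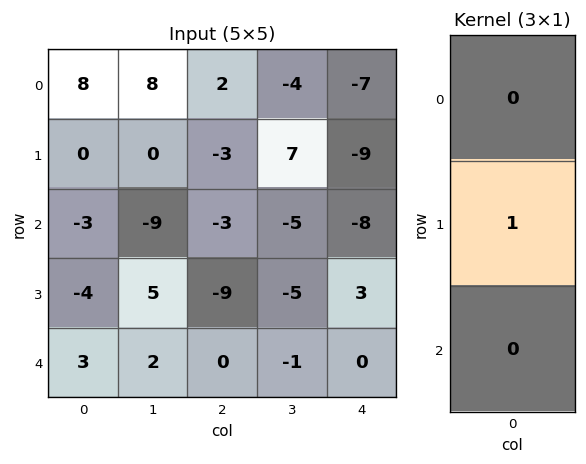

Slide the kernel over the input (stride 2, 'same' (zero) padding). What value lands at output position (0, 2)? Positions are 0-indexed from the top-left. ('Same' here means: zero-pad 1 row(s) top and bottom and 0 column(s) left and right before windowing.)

The receptive field on the zero-padded input at this output position is [0 / -7 / -9]. Elementwise product with the kernel and sum: -7·1.

-7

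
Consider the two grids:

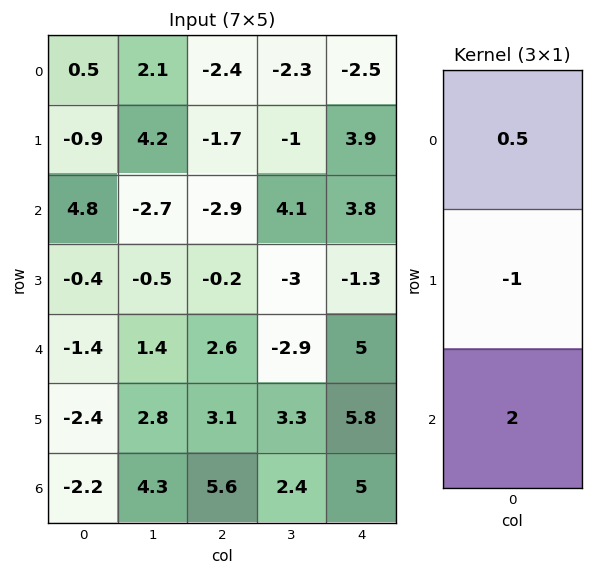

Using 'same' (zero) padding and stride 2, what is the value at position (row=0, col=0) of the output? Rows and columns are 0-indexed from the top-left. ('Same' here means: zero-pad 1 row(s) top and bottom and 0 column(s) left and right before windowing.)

The receptive field on the zero-padded input at this output position is [0 / 0.5 / -0.9]. Elementwise product with the kernel and sum: 0·0.5 + 0.5·-1 + -0.9·2.

-2.3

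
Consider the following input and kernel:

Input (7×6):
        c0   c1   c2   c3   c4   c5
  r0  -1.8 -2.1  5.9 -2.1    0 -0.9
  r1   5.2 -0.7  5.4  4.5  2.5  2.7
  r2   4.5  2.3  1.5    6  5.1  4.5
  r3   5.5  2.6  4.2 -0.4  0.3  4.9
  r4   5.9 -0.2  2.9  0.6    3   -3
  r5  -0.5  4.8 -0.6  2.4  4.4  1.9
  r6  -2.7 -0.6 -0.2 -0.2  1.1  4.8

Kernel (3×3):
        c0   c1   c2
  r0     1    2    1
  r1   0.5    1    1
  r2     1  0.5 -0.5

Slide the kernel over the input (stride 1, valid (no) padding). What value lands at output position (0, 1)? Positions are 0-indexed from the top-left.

The receptive field on the input at this output position is [-2.1 5.9 -2.1 / -0.7 5.4 4.5 / 2.3 1.5 6]. Elementwise product with the kernel and sum: -2.1·1 + 5.9·2 + -2.1·1 + -0.7·0.5 + 5.4·1 + 4.5·1 + 2.3·1 + 1.5·0.5 + 6·-0.5.

17.2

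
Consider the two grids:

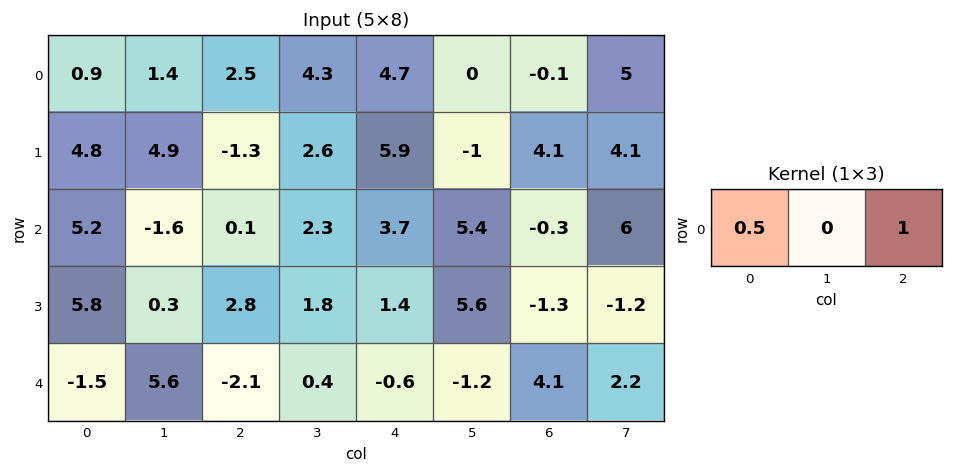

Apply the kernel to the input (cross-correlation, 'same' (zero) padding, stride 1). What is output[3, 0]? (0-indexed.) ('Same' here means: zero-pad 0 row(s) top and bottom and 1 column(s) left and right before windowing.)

0.3

The receptive field on the zero-padded input at this output position is [0 5.8 0.3]. Elementwise product with the kernel and sum: 0·0.5 + 0.3·1.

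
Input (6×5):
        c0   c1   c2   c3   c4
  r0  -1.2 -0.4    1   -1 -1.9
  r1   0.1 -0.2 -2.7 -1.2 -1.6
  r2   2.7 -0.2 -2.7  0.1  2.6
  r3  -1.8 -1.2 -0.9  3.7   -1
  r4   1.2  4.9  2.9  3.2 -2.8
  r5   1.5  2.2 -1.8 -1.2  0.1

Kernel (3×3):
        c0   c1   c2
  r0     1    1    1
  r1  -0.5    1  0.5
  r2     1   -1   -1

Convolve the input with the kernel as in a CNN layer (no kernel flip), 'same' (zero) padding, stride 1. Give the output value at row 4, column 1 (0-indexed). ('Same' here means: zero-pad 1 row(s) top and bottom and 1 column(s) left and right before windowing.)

The receptive field on the zero-padded input at this output position is [-1.8 -1.2 -0.9 / 1.2 4.9 2.9 / 1.5 2.2 -1.8]. Elementwise product with the kernel and sum: -1.8·1 + -1.2·1 + -0.9·1 + 1.2·-0.5 + 4.9·1 + 2.9·0.5 + 1.5·1 + 2.2·-1 + -1.8·-1.

2.95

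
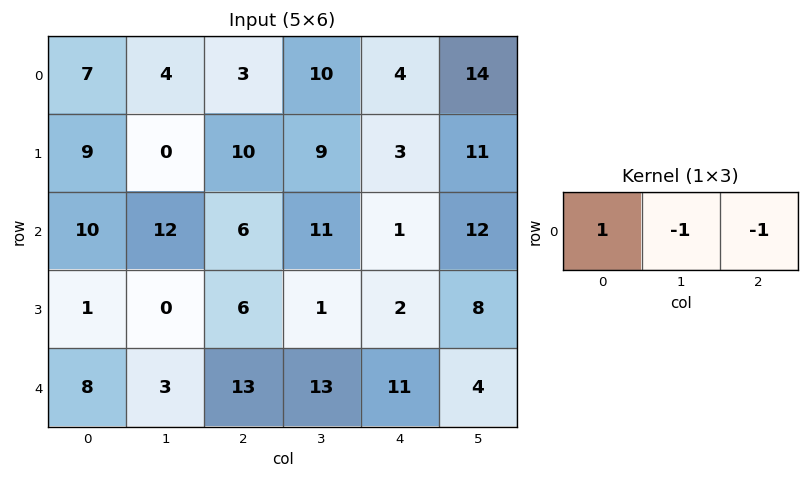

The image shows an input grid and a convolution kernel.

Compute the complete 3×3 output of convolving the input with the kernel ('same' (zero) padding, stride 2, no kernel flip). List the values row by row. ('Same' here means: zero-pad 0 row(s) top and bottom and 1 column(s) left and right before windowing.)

Output[0,0]: The receptive field on the zero-padded input at this output position is [0 7 4]. Elementwise product with the kernel and sum: 0·1 + 7·-1 + 4·-1.

-11 -9 -8
-22 -5 -2
-11 -23 -2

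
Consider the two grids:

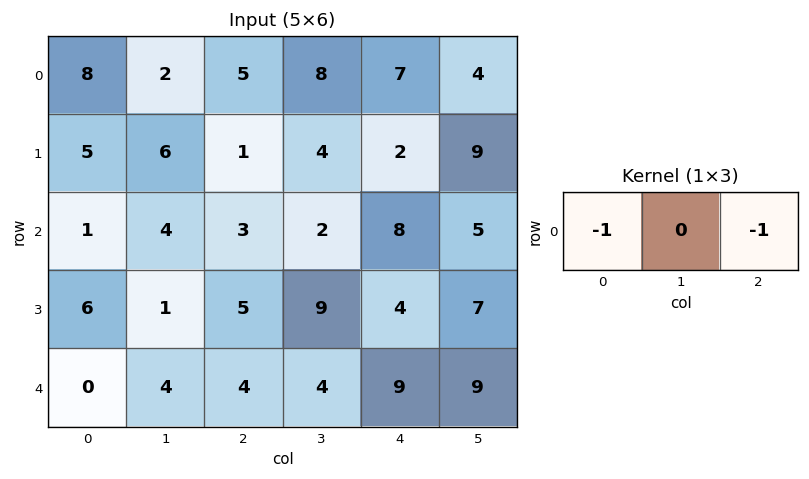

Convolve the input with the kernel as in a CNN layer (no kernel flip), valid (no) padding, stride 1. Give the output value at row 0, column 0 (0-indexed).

-13

The receptive field on the input at this output position is [8 2 5]. Elementwise product with the kernel and sum: 8·-1 + 5·-1.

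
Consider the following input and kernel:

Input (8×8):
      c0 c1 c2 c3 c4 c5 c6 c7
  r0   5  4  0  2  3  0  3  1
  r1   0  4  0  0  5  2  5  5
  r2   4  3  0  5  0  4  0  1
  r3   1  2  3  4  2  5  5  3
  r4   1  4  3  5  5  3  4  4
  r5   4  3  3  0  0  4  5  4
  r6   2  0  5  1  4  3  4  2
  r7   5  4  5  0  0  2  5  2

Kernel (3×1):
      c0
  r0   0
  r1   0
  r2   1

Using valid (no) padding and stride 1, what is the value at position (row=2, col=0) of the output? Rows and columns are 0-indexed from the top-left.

The receptive field on the input at this output position is [4 / 1 / 1]. Elementwise product with the kernel and sum: 1·1.

1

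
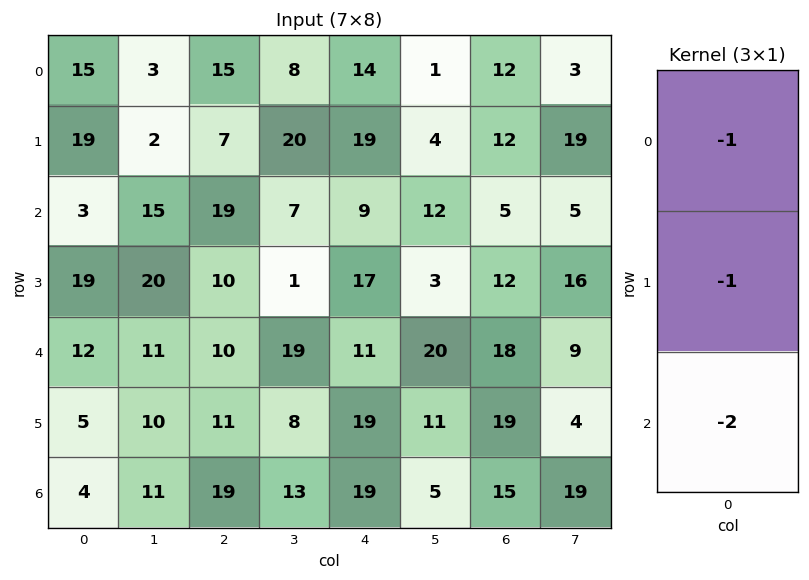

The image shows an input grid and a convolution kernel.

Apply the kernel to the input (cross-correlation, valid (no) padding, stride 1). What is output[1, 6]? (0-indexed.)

-41

The receptive field on the input at this output position is [12 / 5 / 12]. Elementwise product with the kernel and sum: 12·-1 + 5·-1 + 12·-2.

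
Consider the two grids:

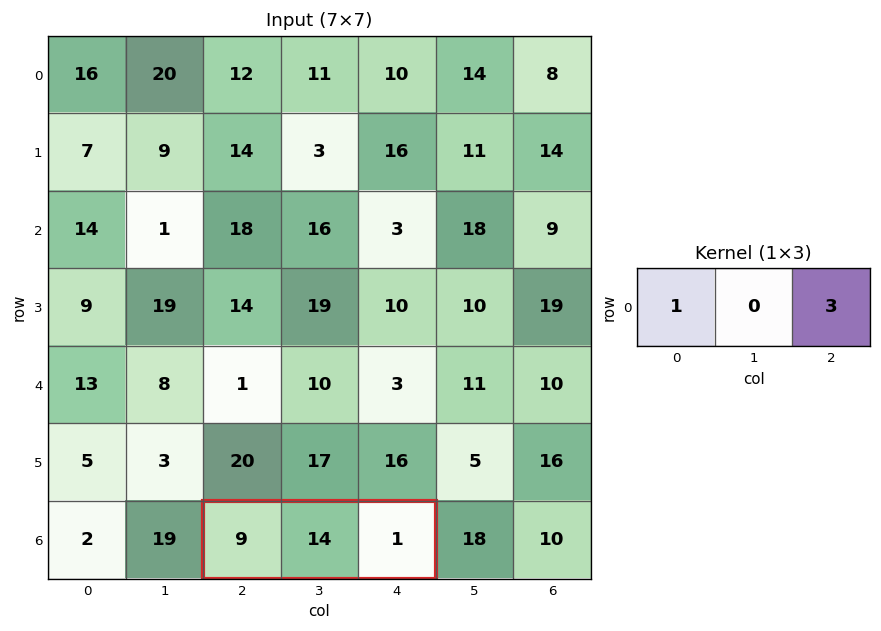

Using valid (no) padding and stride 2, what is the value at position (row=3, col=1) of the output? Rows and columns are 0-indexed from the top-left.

The receptive field on the input at this output position is [9 14 1]. Elementwise product with the kernel and sum: 9·1 + 1·3.

12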